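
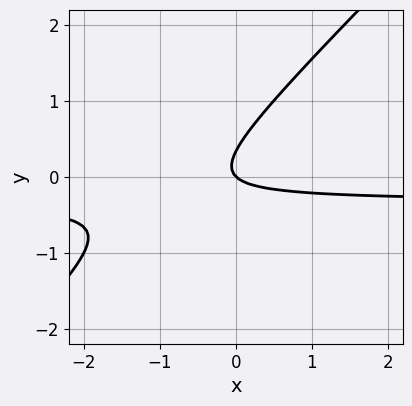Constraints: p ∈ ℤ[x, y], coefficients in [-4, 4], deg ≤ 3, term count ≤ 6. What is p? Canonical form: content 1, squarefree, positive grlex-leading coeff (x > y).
(a) Degree: the shape is more complex than any degree-1 curve, so deg p = 2.
(b) Checking where it meets the axes: it meets the y-axis at y = 0 (among the integer gridlines); it meets the x-axis at x = 0 (among the integer gridlines).
(c) Putting this together gives p.

3*x*y - 3*y^2 + x + y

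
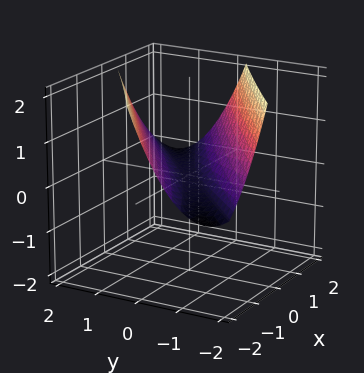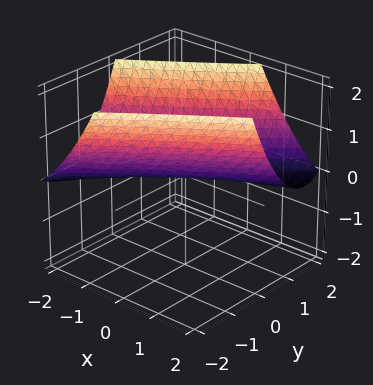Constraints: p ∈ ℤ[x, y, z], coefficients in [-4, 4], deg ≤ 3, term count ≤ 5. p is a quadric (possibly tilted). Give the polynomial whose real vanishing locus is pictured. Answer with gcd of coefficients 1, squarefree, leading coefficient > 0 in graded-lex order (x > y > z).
x^2 - 3*x*y + 2*y^2 - 3*z

deg p = 2.
From the visible intercepts: one z-axis crossing is at z = 0; it crosses the y-axis at the gridline y = 0; one x-axis crossing is at x = 0.
Matching integer coefficients to the picture gives p.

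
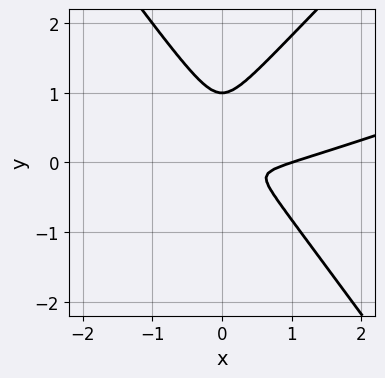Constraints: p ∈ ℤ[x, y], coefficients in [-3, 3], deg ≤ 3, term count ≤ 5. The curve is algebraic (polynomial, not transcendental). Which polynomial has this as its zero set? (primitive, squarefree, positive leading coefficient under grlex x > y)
x^3 - 3*x^2*y + 2*y^3 - x^2 - 2*y^2

1. The degree is 3 — the shape is more complex than any degree-2 curve.
2. Against the integer gridlines: one x-axis crossing is at x = 1; it meets the y-axis at y = 1 (among the integer gridlines).
3. Fitting integer coefficients to these (and the overall shape) gives p.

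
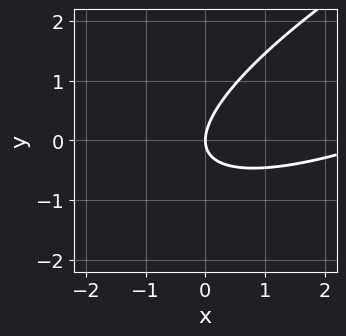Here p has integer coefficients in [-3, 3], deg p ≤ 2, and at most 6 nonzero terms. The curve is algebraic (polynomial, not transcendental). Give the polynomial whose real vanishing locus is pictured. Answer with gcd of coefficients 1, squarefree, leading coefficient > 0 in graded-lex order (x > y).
x^2 - 3*x*y + 3*y^2 - 3*x

1. The degree is 2 — no degree-1 curve has this shape.
2. Reading off the gridlines: it crosses the x-axis at the gridline x = 0; it meets the y-axis at y = 0 (among the integer gridlines).
3. These observations pin down the coefficients.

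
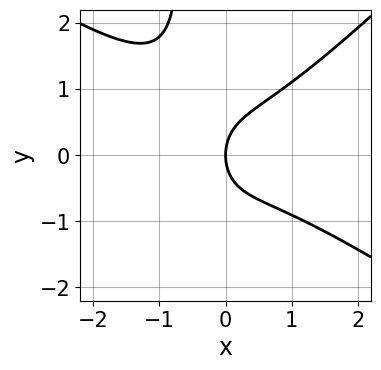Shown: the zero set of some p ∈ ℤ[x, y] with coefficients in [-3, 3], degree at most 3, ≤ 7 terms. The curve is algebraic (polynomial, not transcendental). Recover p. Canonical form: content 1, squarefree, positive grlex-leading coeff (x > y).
Degree: the shape is more complex than any degree-2 curve, so deg p = 3.
Observable constraints: it crosses the y-axis at the gridline y = 0; it crosses the x-axis at the gridline x = 0.
Putting this together gives p.

2*x^3 + x^2*y - 3*x*y^2 - 2*y^2 + 3*x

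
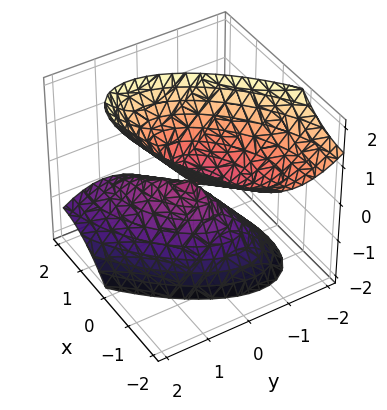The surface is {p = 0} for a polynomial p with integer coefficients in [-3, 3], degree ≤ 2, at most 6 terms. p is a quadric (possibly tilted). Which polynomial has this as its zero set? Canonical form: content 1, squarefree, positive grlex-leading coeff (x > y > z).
The picture has 2 separate pieces.
The degree is 2 — no degree-1 surface has this shape.
From the visible intercepts: it crosses the x-axis at the gridline x = 0; it meets the z-axis at z = 0 (among the integer gridlines); it meets the y-axis at y = 0 (among the integer gridlines).
Fitting integer coefficients to these (and the overall shape) gives p.

2*x^2 - 3*x*y + 2*x*z + 3*y^2 - 2*z^2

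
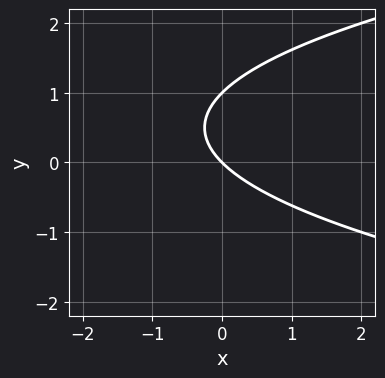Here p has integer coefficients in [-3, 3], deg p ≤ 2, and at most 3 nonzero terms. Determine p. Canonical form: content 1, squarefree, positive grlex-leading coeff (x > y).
(a) The degree is 2 — the shape is more complex than any degree-1 curve.
(b) Reading off the gridlines: one x-axis crossing is at x = 0; the y-axis gridline crossings are at y ∈ {0, 1}.
(c) The integer polynomial consistent with all of this is the stated p.

y^2 - x - y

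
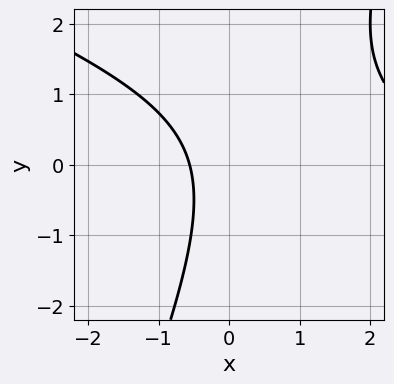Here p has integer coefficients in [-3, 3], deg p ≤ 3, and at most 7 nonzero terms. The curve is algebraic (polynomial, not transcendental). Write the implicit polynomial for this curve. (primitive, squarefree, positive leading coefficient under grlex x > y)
Degree: a generic line meets the curve in up to 2 points, so deg p = 2.
Against the integer gridlines: no y-intercept at any integer in the box.
The integer polynomial consistent with all of this is the stated p.

x^2 + 2*x*y - y^2 - 3*x - 2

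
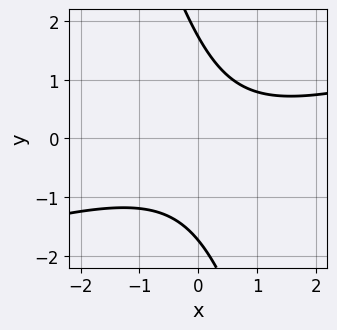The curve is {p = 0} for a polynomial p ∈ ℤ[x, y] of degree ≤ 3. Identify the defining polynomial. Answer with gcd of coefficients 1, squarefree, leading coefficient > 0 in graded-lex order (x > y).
First, deg p = 2.
Then, observable constraints: it misses every integer gridline on the x-axis.
Finally, assembling these constraints gives the stated polynomial.

x^2 - 3*x*y - y^2 - x + 3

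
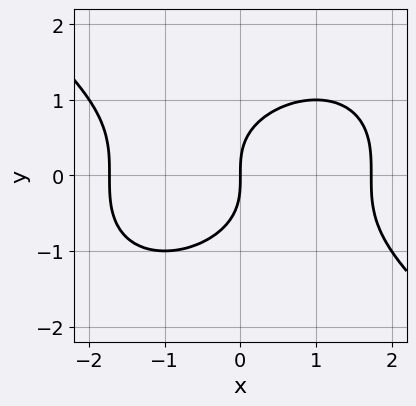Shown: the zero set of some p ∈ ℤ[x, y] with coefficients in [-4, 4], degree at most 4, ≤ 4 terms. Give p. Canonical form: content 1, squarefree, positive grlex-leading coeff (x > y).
x^3 + 2*y^3 - 3*x

(a) Degree: the shape is more complex than any degree-2 curve, so deg p = 3.
(b) Reading off the gridlines: it crosses the x-axis at the gridline x = 0; it meets the y-axis at y = 0 (among the integer gridlines).
(c) Fitting integer coefficients to these (and the overall shape) gives p.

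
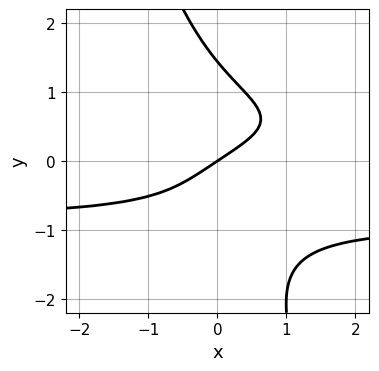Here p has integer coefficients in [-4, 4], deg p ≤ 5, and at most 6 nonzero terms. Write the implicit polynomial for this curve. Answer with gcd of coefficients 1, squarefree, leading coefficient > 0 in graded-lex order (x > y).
(a) deg p = 4.
(b) Against the integer gridlines: it crosses the x-axis at the gridline x = 0; one y-axis crossing is at y = 0.
(c) The integer polynomial consistent with all of this is the stated p.

3*x*y^3 + y^4 + 2*x - 3*y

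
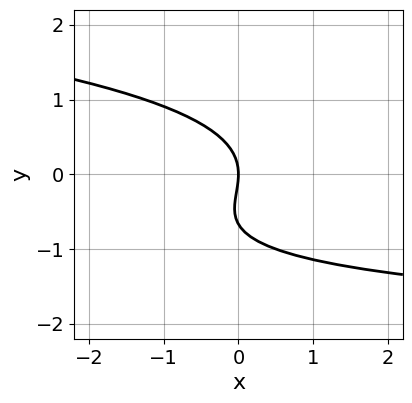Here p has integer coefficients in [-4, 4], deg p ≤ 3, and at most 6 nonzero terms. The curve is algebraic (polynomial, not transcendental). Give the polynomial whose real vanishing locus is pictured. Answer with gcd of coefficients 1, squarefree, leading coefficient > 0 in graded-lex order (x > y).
3*y^3 + x*y + 2*y^2 + 3*x

First, the degree is 3 — the shape is more complex than any degree-2 curve.
Then, from the axis intercepts and sections: it meets the x-axis at x = 0 (among the integer gridlines); it meets the y-axis at y = 0 (among the integer gridlines).
Finally, solving for integer coefficients yields p as stated.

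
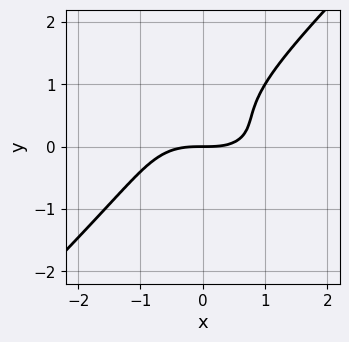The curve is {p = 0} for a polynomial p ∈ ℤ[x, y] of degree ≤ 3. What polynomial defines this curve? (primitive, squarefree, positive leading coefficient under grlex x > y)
x^3 + 2*x*y^2 - 3*y^3 + 2*y^2 - 2*y

The degree is 3 — no degree-2 curve has this shape.
From the axis intercepts and sections: it crosses the x-axis at the gridline x = 0; it crosses the y-axis at the gridline y = 0.
Matching integer coefficients to the picture gives p.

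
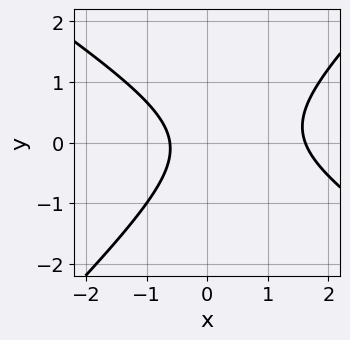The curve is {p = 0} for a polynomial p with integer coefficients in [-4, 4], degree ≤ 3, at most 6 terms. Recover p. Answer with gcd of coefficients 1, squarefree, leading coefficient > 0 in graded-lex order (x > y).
2*x^2 + x*y - 3*y^2 - 2*x - 2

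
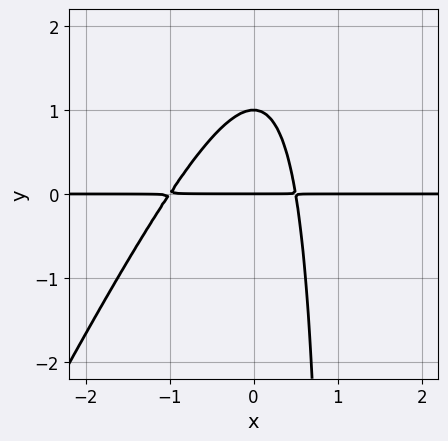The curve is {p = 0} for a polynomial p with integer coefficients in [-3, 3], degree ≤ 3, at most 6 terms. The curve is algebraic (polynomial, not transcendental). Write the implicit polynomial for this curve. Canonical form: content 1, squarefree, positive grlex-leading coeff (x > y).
1. The degree is 3 — a generic line meets the curve in up to 3 points.
2. Observable constraints: the y-axis gridline crossings are at y ∈ {0, 1}; the visible x-axis segment lies entirely on the curve.
3. Together with the visible shape, these determine p as stated.

2*x^2*y - x*y^2 + x*y + y^2 - y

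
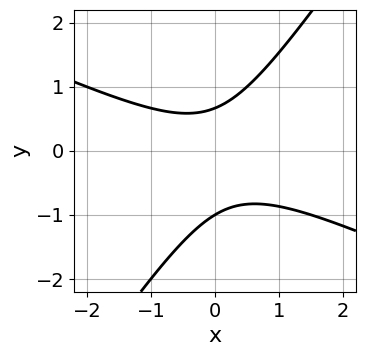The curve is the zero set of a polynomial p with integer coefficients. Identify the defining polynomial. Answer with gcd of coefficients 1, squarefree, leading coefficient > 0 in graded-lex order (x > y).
First, the degree is 2 — a generic line meets the curve in up to 2 points.
Then, against the integer gridlines: no x-intercept at any integer in the box; it meets the y-axis at y = -1 (among the integer gridlines).
Finally, matching integer coefficients to the picture gives p.

2*x^2 + 3*x*y - 3*y^2 - y + 2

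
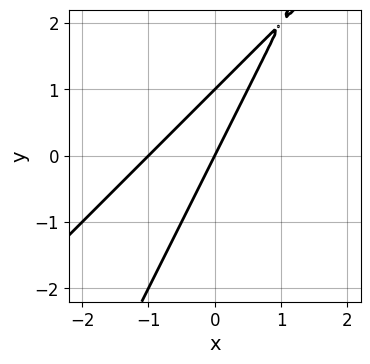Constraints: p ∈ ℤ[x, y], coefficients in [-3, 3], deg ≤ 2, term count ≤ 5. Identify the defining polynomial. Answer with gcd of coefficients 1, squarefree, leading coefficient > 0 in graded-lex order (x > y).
1. Degree: no degree-1 curve has this shape, so deg p = 2.
2. From the axis intercepts and sections: among the integer gridlines, it crosses the x-axis at x ∈ {-1, 0}; among the integer gridlines, it crosses the y-axis at y ∈ {0, 1}.
3. Together with the visible shape, these determine p as stated.

2*x^2 - 3*x*y + y^2 + 2*x - y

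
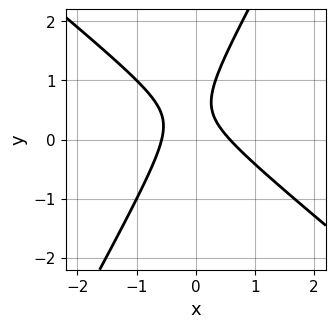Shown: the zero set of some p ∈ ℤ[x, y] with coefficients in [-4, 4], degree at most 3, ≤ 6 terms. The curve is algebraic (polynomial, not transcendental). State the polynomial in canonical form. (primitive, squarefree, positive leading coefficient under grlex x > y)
Degree: no degree-1 curve has this shape, so deg p = 2.
Checking where it meets the axes: the curve avoids every integer y-axis point in the box.
Assembling these constraints gives the stated polynomial.

3*x^2 + 2*x*y - 2*y^2 + 2*y - 1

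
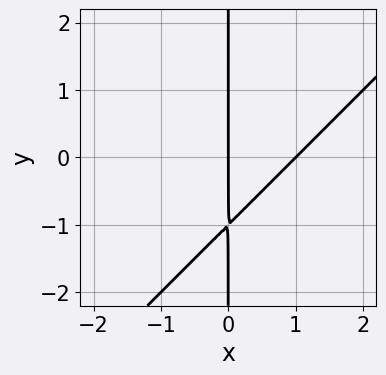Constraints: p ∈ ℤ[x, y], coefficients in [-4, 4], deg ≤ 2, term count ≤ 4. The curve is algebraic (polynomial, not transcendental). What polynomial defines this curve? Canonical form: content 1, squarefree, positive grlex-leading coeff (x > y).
(a) The degree is 2 — the shape is more complex than any degree-1 curve.
(b) Against the integer gridlines: among the integer gridlines, it crosses the x-axis at x ∈ {0, 1}; every point of the y-axis in the box is on the curve.
(c) Putting this together gives p.

x^2 - x*y - x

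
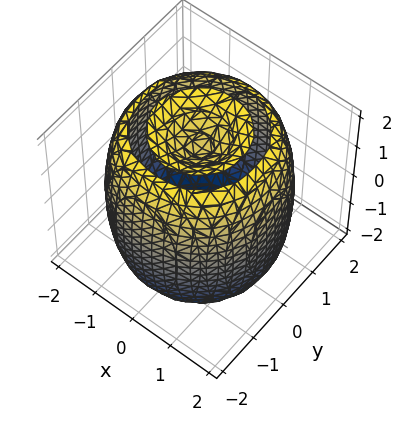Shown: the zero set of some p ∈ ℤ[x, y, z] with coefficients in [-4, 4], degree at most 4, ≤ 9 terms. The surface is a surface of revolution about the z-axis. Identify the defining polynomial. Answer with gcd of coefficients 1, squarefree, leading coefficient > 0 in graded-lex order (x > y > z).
x^4 + 2*x^2*y^2 + y^4 - 3*x^2 - 3*y^2 + z^2 - 2

First, the picture has 2 separate pieces.
Then, the degree is 4 — a generic line meets the surface in up to 4 points.
Then, by symmetry, the z-axis is an axis of rotation, so x and y enter only as x² + y².
Then, observable constraints: a circular section at z = 1 has radius between 1 and 2.
Finally, assembling these constraints gives the stated polynomial.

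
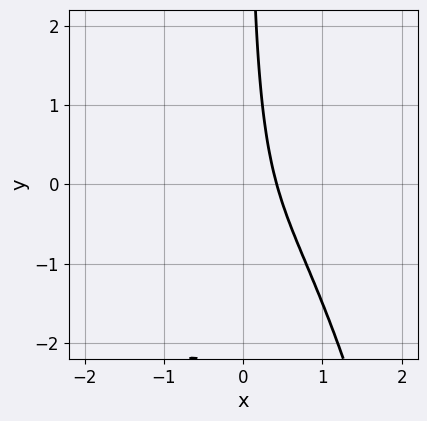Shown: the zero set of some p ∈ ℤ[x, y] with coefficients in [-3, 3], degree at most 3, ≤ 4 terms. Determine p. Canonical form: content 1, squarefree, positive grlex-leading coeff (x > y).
2*x^3 + 2*x*y + 2*x - 1

First, deg p = 3. The shape is more complex than any degree-2 curve.
Next, checking where it meets the axes: no y-intercept at any integer in the box.
Finally, together with the visible shape, these determine p as stated.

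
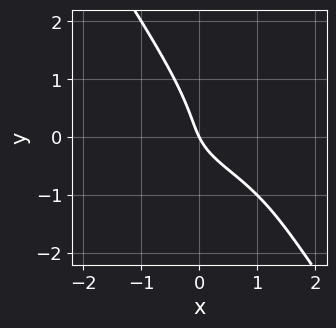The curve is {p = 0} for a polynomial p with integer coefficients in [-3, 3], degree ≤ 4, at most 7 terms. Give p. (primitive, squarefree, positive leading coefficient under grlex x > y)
(a) The degree is 3 — the shape is more complex than any degree-2 curve.
(b) Observable constraints: it crosses the x-axis at the gridline x = 0; one y-axis crossing is at y = 0.
(c) The integer polynomial consistent with all of this is the stated p.

3*x*y^2 + 2*y^3 + 2*x*y + 2*x + y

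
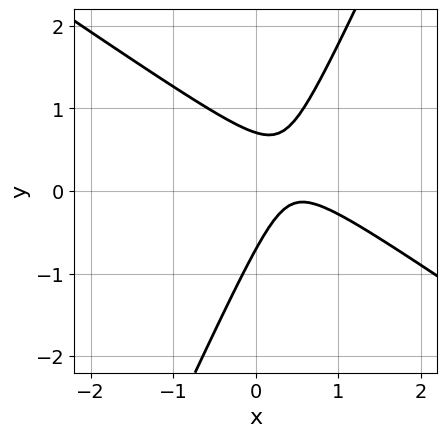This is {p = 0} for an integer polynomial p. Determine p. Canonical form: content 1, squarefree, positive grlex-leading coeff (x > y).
3*x^2 + 3*x*y - 2*y^2 - 3*x + 1

(a) deg p = 2. No degree-1 curve has this shape.
(b) Observable constraints: no x-intercept at any integer in the box.
(c) Putting this together gives p.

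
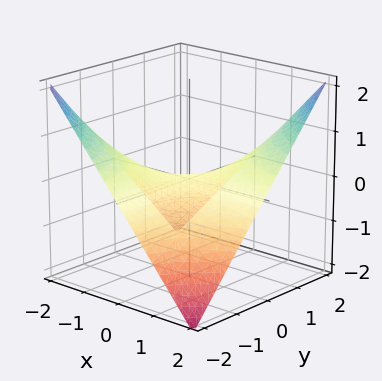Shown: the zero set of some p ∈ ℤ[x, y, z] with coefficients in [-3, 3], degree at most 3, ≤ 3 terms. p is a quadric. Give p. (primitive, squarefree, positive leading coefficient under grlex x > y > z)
x*y - 2*z

(a) deg p = 2.
(b) Against the integer gridlines: every point of the x-axis in the box is on the surface; it meets the z-axis at z = 0 (among the integer gridlines); every point of the y-axis in the box is on the surface.
(c) Putting this together gives p.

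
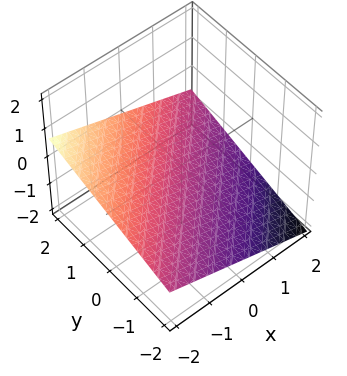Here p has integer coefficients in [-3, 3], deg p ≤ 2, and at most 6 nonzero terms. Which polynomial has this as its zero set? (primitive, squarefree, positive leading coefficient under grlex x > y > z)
First, the degree is 1 — every cross-section is a straight line — this is a plane.
Then, from the visible intercepts: it meets the y-axis at y = 2 (among the integer gridlines); one x-axis crossing is at x = -2.
Finally, putting this together gives p.

x - y + 3*z + 2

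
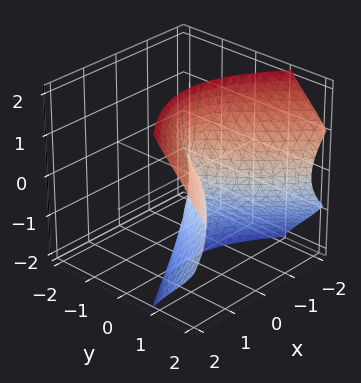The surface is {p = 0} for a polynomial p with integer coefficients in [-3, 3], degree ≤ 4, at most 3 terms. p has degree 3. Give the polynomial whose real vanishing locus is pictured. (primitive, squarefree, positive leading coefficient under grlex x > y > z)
y^3 + 3*y*z^2 - 3*x^2

(a) Degree: the shape is more complex than any degree-2 surface, so deg p = 3.
(b) Checking where it meets the axes: one x-axis crossing is at x = 0; every point of the z-axis in the box is on the surface; it crosses the y-axis at the gridline y = 0.
(c) Assembling these constraints gives the stated polynomial.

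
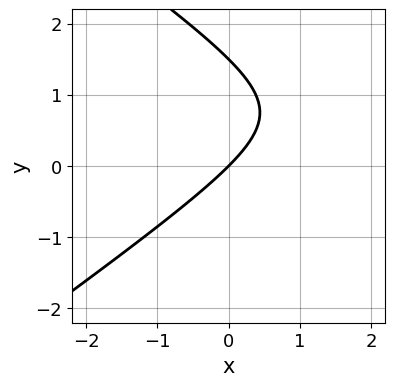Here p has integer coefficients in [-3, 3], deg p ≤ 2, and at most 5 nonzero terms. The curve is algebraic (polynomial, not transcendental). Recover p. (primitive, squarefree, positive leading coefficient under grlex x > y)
x^2 - 2*y^2 - 3*x + 3*y

(a) Degree: the shape is more complex than any degree-1 curve, so deg p = 2.
(b) Observable constraints: it crosses the x-axis at the gridline x = 0; one y-axis crossing is at y = 0.
(c) Fitting integer coefficients to these (and the overall shape) gives p.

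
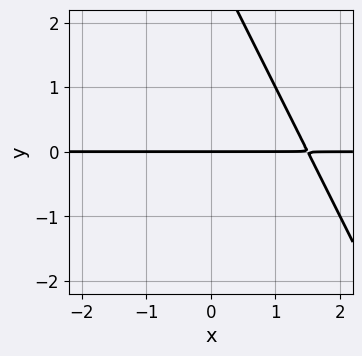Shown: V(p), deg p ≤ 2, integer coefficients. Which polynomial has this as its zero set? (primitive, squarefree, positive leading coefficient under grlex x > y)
Degree: the shape is more complex than any degree-1 curve, so deg p = 2.
Observable constraints: the visible x-axis segment lies entirely on the curve; it meets the y-axis at y = 0 (among the integer gridlines).
These observations pin down the coefficients.

2*x*y + y^2 - 3*y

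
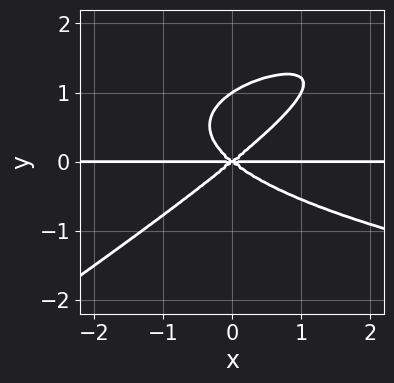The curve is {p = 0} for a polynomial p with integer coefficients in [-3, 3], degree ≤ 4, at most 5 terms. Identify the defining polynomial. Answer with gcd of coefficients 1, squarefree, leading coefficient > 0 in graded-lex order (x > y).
2*x*y^3 - 3*y^4 - 2*x^2*y + 3*y^3

1. Degree: the shape is more complex than any degree-3 curve, so deg p = 4.
2. Checking where it meets the axes: among the integer gridlines, it crosses the y-axis at y ∈ {0, 1}; every point of the x-axis in the box is on the curve.
3. Putting this together gives p.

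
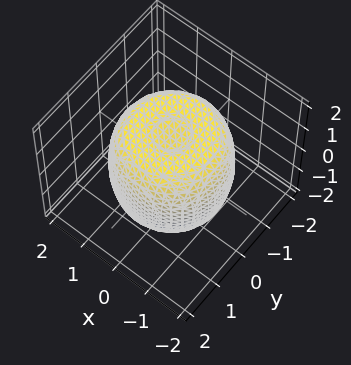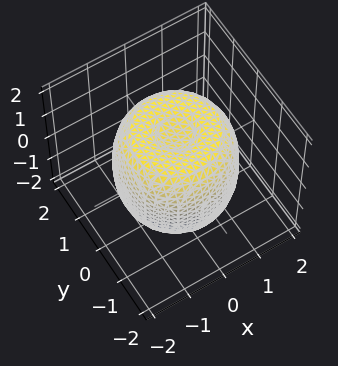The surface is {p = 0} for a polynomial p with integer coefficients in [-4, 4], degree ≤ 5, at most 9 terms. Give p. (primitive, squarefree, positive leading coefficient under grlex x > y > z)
2*x^4 + 4*x^2*y^2 + 2*y^4 - 3*x^2 - 3*y^2 + 2*z^2 - 3

1. deg p = 4.
2. By symmetry, the surface is invariant under rotation about z: p = q(x² + y², z).
3. Checking where it meets the axes: a circular section at z = -1 has radius between 1 and 2.
4. Assembling these constraints gives the stated polynomial.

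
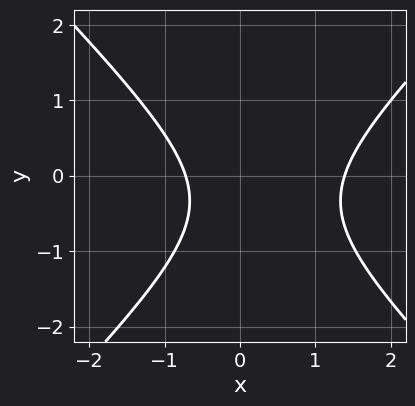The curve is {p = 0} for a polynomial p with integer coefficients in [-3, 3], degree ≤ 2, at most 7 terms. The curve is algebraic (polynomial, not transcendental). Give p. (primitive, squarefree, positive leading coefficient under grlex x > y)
(a) Degree: the shape is more complex than any degree-1 curve, so deg p = 2.
(b) Checking where it meets the axes: no y-intercept at any integer in the box.
(c) Putting this together gives p.

3*x^2 - 3*y^2 - 2*x - 2*y - 3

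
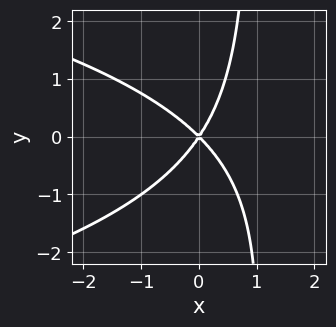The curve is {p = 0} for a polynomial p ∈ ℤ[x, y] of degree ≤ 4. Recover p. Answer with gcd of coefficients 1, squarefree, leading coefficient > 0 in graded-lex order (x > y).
2*x*y^2 + 3*x^2 + x*y - 2*y^2

(a) Degree: no degree-2 curve has this shape, so deg p = 3.
(b) Reading off the gridlines: one y-axis crossing is at y = 0; one x-axis crossing is at x = 0.
(c) The integer polynomial consistent with all of this is the stated p.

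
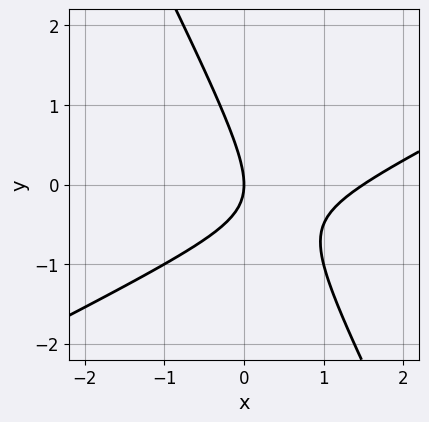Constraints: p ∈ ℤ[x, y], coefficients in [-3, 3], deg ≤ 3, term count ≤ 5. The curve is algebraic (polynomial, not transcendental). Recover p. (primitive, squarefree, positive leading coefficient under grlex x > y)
2*x^2 - 3*x*y - 2*y^2 - 3*x

1. Degree: a generic line meets the curve in up to 2 points, so deg p = 2.
2. Checking where it meets the axes: it crosses the x-axis at the gridline x = 0; it crosses the y-axis at the gridline y = 0.
3. Matching integer coefficients to the picture gives p.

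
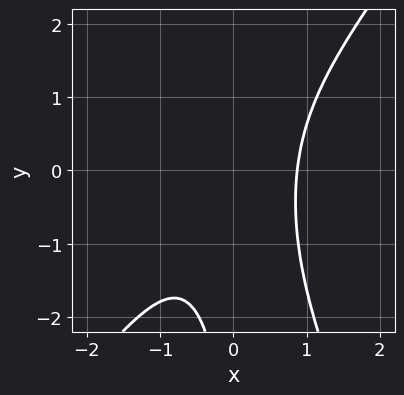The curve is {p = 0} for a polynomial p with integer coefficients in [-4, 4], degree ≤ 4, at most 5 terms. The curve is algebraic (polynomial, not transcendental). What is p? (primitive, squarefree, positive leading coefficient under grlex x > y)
3*x^3 - x^2*y - x*y^2 - 2

(a) deg p = 3.
(b) Against the integer gridlines: the curve avoids every integer y-axis point in the box.
(c) Fitting integer coefficients to these (and the overall shape) gives p.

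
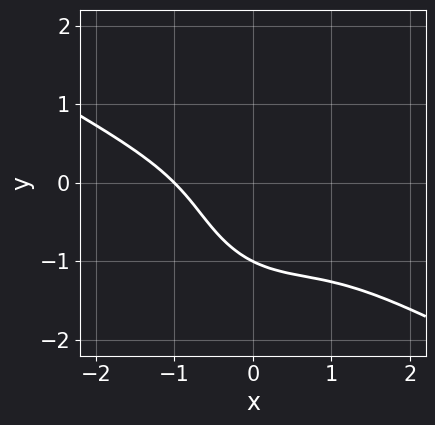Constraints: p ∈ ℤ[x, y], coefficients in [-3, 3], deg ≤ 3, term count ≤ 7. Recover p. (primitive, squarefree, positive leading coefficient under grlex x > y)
2*x^3 + 3*x^2*y + 2*y^3 - 3*x*y + 2

deg p = 3. The shape is more complex than any degree-2 curve.
Against the integer gridlines: it meets the y-axis at y = -1 (among the integer gridlines); it crosses the x-axis at the gridline x = -1.
Solving for integer coefficients yields p as stated.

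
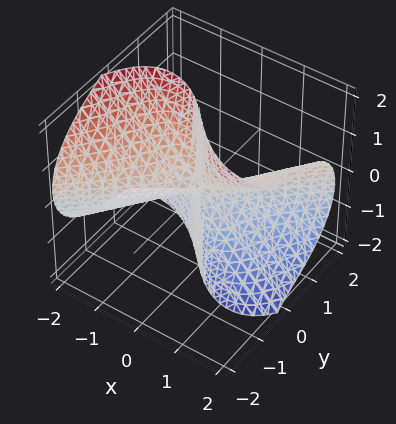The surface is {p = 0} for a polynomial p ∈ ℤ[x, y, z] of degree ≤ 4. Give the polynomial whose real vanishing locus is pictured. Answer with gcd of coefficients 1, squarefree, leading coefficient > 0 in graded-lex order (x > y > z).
(a) Degree: the shape is more complex than any degree-2 surface, so deg p = 3.
(b) From the visible intercepts: every point of the z-axis in the box is on the surface; it crosses the x-axis at the gridline x = 0; one y-axis crossing is at y = 0.
(c) These observations pin down the coefficients.

2*x^3 - x^2*z - 3*x*z^2 - 3*y^3 - 3*y*z^2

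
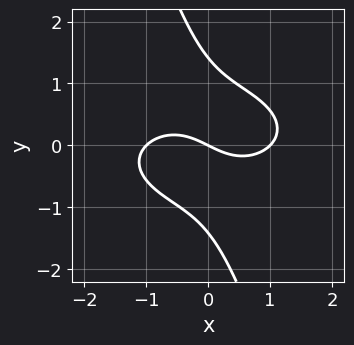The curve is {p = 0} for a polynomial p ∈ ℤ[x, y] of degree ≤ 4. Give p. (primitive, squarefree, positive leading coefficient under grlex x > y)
x^3 + 3*x*y^2 + y^3 - x - 2*y

First, degree: the shape is more complex than any degree-2 curve, so deg p = 3.
Then, from the axis intercepts and sections: it meets the y-axis at y = 0 (among the integer gridlines); among the integer gridlines, it crosses the x-axis at x ∈ {-1, 0, 1}.
Finally, the integer polynomial consistent with all of this is the stated p.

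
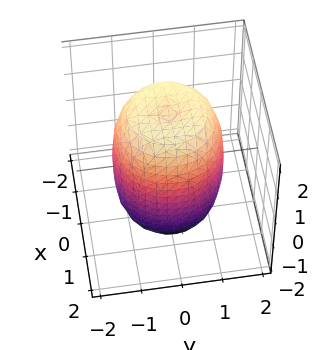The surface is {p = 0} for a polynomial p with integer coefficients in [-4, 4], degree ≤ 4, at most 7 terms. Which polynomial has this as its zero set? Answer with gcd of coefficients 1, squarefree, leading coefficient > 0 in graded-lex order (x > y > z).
2*x^4 + 4*x^2*y^2 + 2*y^4 - 2*x^2 - 2*y^2 + z^2 - 3

(a) Degree: a generic line meets the surface in up to 4 points, so deg p = 4.
(b) Symmetry: the z-axis is an axis of rotation, so x and y enter only as x² + y².
(c) Reading off the gridlines: a circular section at z = 1 has radius between 1 and 2.
(d) Fitting integer coefficients to these (and the overall shape) gives p.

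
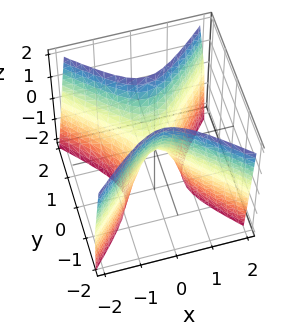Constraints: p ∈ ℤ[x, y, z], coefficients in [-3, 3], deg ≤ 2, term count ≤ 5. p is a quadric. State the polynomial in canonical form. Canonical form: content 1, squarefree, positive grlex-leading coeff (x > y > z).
1. Degree: a saddle surface; a quadric, so deg p = 2.
2. Symmetries: the x ↦ −x reflection is a symmetry, so x appears only in even powers; mirror symmetry y ↦ −y ⇒ only even powers of y.
3. Checking where it meets the axes: one y-axis crossing is at y = 0; it meets the x-axis at x = 0 (among the integer gridlines); it crosses the z-axis at the gridline z = 0.
4. These observations pin down the coefficients.

3*x^2 - 3*y^2 + z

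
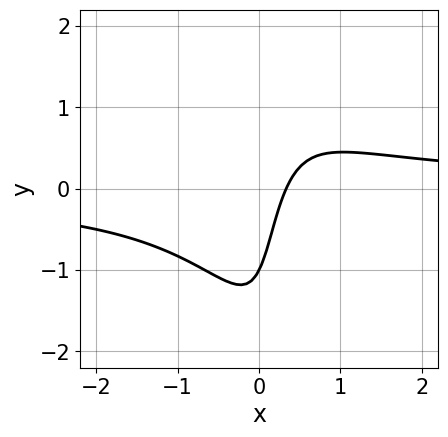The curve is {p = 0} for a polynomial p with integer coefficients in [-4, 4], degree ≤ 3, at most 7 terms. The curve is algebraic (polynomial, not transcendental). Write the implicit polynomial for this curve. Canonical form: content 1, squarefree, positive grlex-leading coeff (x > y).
Degree: a generic line meets the curve in up to 3 points, so deg p = 3.
From the axis intercepts and sections: it meets the y-axis at y = -1 (among the integer gridlines).
Assembling these constraints gives the stated polynomial.

3*x^2*y + x*y^2 - 3*x + y + 1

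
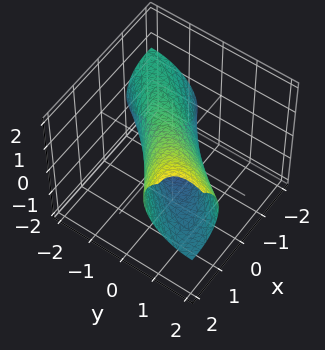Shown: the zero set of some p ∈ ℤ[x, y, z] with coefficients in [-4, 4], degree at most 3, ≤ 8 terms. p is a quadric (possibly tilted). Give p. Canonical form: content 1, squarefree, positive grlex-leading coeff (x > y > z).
1. The degree is 2 — no degree-1 surface has this shape.
2. Against the integer gridlines: the y-axis gridline crossings are at y ∈ {-1, 1}; the z-axis gridline crossings are at z ∈ {-1, 1}.
3. Matching integer coefficients to the picture gives p. Check: (1, 0, 0) on the x-axis lies on the surface, and p(1, 0, 0) = 0. ✓

x^2 - 2*x*y - x*z + y^2 + z^2 - 1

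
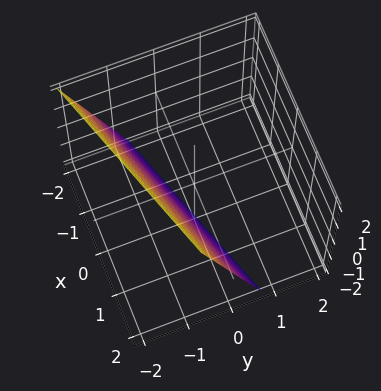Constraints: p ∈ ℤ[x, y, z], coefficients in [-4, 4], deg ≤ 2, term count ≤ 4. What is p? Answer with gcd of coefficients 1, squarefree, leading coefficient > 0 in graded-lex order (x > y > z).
x - 3*y - z - 2

(a) The degree is 1 — the surface is flat (a plane).
(b) Checking where it meets the axes: it meets the x-axis at x = 2 (among the integer gridlines); one z-axis crossing is at z = -2.
(c) Putting this together gives p.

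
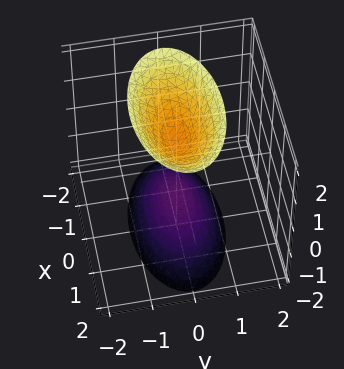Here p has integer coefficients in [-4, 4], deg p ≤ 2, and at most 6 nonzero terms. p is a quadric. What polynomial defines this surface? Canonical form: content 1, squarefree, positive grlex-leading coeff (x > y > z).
1. I count 2 distinct pieces.
2. Degree: two sheets facing apart; a quadric, so deg p = 2.
3. Symmetries: mirror symmetry x ↦ −x ⇒ only even powers of x; mirror symmetry y ↦ −y ⇒ only even powers of y; it's symmetric under z → −z, forcing even powers of z.
4. Against the integer gridlines: no x-intercept at any integer in the box; among the integer gridlines, it crosses the z-axis at z ∈ {-1, 1}.
5. These observations pin down the coefficients.

x^2 + 3*y^2 - z^2 + 1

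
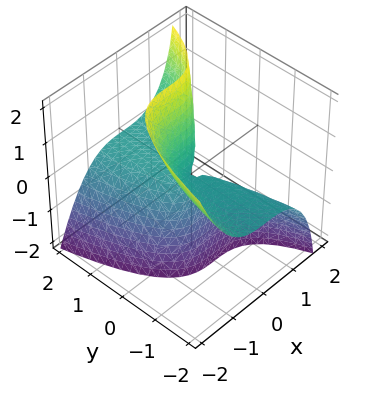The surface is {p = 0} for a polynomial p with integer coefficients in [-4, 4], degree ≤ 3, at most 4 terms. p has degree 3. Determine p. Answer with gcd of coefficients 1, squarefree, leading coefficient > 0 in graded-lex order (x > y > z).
(a) deg p = 3. A generic line meets the surface in up to 3 points.
(b) Observable constraints: it meets the x-axis at x = 0 (among the integer gridlines); the visible y-axis segment lies entirely on the surface.
(c) Assembling these constraints gives the stated polynomial.

2*x^3 - 3*y*z + z^2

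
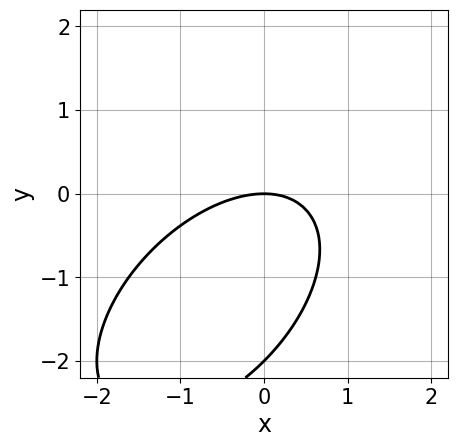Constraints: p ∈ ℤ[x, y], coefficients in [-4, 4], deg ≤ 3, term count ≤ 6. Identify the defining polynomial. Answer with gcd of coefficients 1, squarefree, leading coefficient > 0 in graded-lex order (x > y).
x^2 - x*y + y^2 + 2*y

1. Degree: no degree-1 curve has this shape, so deg p = 2.
2. From the axis intercepts and sections: the y-axis gridline crossings are at y ∈ {-2, 0}; it meets the x-axis at x = 0 (among the integer gridlines).
3. Assembling these constraints gives the stated polynomial.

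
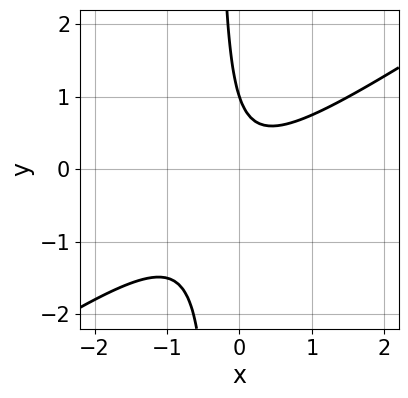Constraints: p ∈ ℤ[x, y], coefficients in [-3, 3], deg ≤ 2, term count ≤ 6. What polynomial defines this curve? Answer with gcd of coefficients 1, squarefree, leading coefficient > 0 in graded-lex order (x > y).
(a) deg p = 2.
(b) Checking where it meets the axes: one y-axis crossing is at y = 1; the curve avoids every integer x-axis point in the box.
(c) Assembling these constraints gives the stated polynomial.

2*x^2 - 3*x*y - y + 1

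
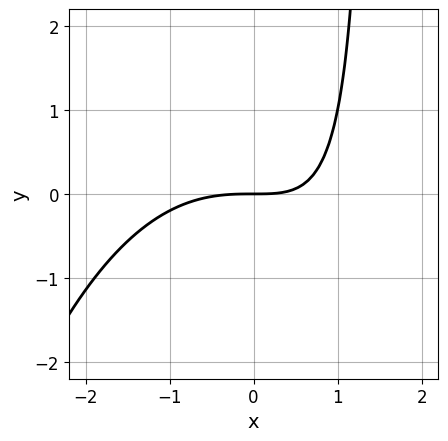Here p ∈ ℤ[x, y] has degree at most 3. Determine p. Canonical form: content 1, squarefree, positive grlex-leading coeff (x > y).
x^3 + 2*x*y - 3*y

First, the degree is 3 — no degree-2 curve has this shape.
Next, observable constraints: one y-axis crossing is at y = 0; it meets the x-axis at x = 0 (among the integer gridlines).
Finally, these observations pin down the coefficients.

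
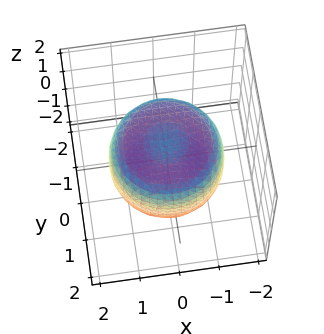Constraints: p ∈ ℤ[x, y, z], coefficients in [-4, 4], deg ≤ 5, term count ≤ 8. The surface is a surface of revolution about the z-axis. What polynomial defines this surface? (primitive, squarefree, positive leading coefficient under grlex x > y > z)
2*x^4 + 4*x^2*y^2 + 2*y^4 - 3*x^2 - 3*y^2 + 3*z^2 - 2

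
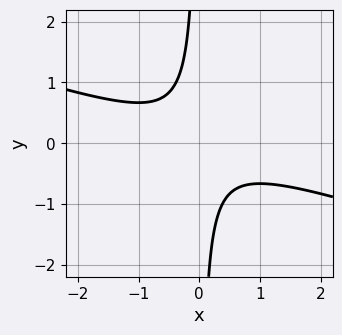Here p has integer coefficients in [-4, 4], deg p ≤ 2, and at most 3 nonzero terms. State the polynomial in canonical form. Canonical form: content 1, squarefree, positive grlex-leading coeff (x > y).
x^2 + 3*x*y + 1

First, the degree is 2 — the shape is more complex than any degree-1 curve.
Next, checking where it meets the axes: the curve avoids every integer x-axis point in the box; the curve avoids every integer y-axis point in the box.
Finally, fitting integer coefficients to these (and the overall shape) gives p.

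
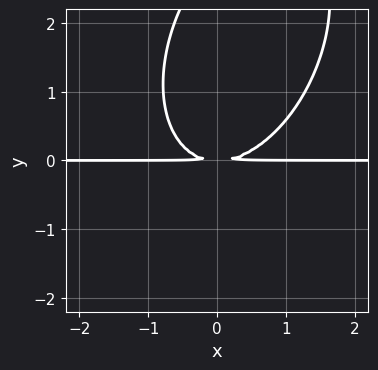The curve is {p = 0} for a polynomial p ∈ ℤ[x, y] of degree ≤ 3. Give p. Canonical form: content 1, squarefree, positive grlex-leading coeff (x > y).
2*x^2*y - x*y^2 + y^3 - 3*y^2

First, degree: the shape is more complex than any degree-2 curve, so deg p = 3.
Next, checking where it meets the axes: every point of the x-axis in the box is on the curve.
Finally, fitting integer coefficients to these (and the overall shape) gives p.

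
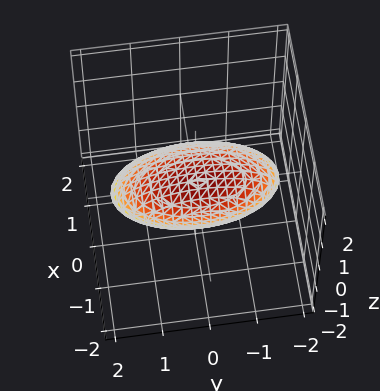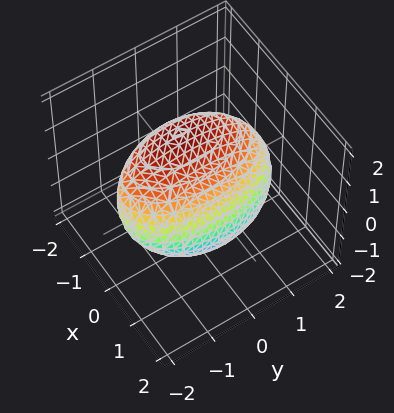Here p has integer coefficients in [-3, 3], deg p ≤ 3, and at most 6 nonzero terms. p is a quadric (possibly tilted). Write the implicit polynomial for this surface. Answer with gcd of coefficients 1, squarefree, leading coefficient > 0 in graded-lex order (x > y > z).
3*x^2 + 3*x*z + y^2 + 3*z^2 - 3

Degree: a generic line meets the surface in up to 2 points, so deg p = 2.
Reading off the gridlines: among the integer gridlines, it crosses the x-axis at x ∈ {-1, 1}; among the integer gridlines, it crosses the z-axis at z ∈ {-1, 1}.
Fitting integer coefficients to these (and the overall shape) gives p.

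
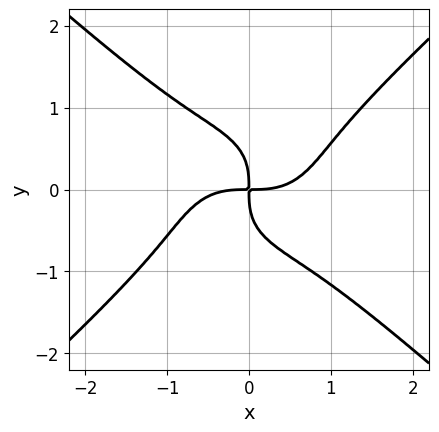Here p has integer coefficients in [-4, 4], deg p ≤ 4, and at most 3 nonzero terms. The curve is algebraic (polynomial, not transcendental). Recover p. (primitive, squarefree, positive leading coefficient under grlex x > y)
2*x^4 - 3*y^4 - 3*x*y

Degree: a generic line meets the curve in up to 4 points, so deg p = 4.
Observable constraints: it meets the x-axis at x = 0 (among the integer gridlines); it meets the y-axis at y = 0 (among the integer gridlines).
Matching integer coefficients to the picture gives p.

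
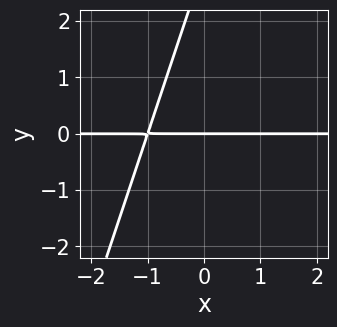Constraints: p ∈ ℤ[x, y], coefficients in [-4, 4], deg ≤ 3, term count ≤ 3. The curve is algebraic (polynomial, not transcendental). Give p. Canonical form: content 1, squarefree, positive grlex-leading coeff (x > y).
(a) deg p = 2. The shape is more complex than any degree-1 curve.
(b) Checking where it meets the axes: one y-axis crossing is at y = 0; every point of the x-axis in the box is on the curve.
(c) Matching integer coefficients to the picture gives p.

3*x*y - y^2 + 3*y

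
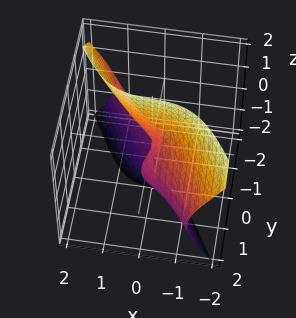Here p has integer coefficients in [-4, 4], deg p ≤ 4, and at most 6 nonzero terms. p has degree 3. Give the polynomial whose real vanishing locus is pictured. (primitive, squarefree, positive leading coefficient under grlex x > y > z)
3*x^3 + y^3 + 3*y*z^2 + 3*y*z + x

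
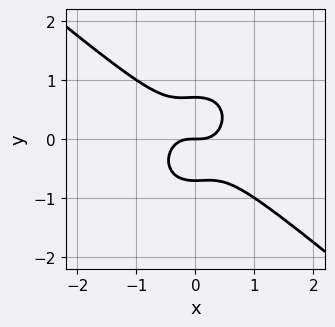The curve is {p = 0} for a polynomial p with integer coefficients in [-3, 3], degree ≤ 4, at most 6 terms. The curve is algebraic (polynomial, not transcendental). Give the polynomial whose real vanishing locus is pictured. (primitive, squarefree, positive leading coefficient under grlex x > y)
2*x^3 + x^2*y + 2*y^3 - y

The degree is 3 — the shape is more complex than any degree-2 curve.
From the visible intercepts: it meets the x-axis at x = 0 (among the integer gridlines); it crosses the y-axis at the gridline y = 0.
Fitting integer coefficients to these (and the overall shape) gives p.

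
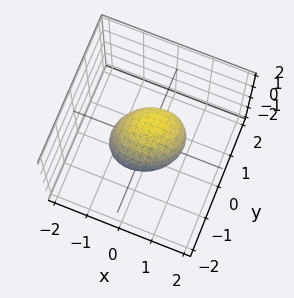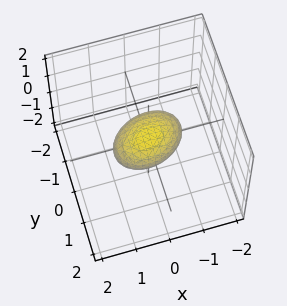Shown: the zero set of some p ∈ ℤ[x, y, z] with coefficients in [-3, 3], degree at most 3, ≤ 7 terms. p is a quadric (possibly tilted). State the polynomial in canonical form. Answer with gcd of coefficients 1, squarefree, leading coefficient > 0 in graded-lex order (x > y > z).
deg p = 2. A generic line meets the surface in up to 2 points.
Checking where it meets the axes: among the integer gridlines, it crosses the x-axis at x ∈ {-1, 1}.
Assembling these constraints gives the stated polynomial.

2*x^2 - x*y + 3*y^2 - 2*y*z + 3*z^2 - 2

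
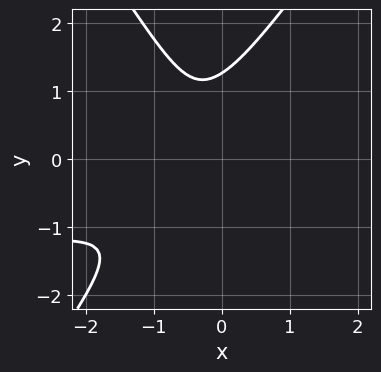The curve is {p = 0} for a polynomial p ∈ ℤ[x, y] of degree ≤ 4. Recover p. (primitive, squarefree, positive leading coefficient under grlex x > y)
Degree: the shape is more complex than any degree-2 curve, so deg p = 3.
Checking where it meets the axes: the curve avoids every integer x-axis point in the box.
The integer polynomial consistent with all of this is the stated p.

2*x^2*y - y^3 + 3*x^2 + 3*x + 2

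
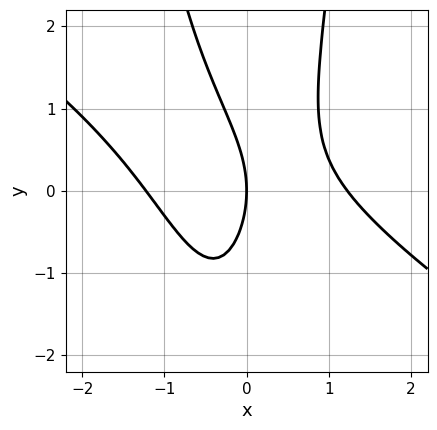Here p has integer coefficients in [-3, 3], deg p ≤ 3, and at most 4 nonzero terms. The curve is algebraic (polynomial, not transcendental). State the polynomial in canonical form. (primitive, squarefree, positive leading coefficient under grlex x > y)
1. deg p = 3.
2. From the visible intercepts: it meets the x-axis at x = 0 (among the integer gridlines); it meets the y-axis at y = 0 (among the integer gridlines).
3. Assembling these constraints gives the stated polynomial.

2*x^3 + 3*x^2*y - y^2 - 3*x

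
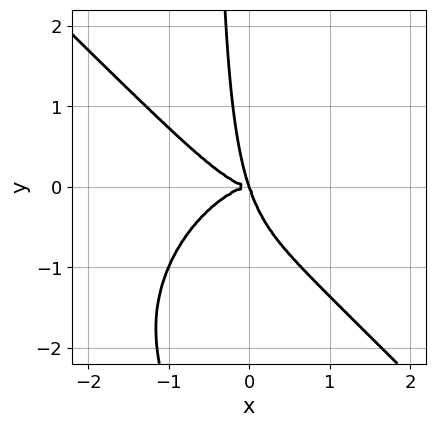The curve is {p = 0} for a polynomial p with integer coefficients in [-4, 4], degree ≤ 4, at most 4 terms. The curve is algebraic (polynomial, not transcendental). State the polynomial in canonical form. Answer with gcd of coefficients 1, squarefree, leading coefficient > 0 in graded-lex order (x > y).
(a) deg p = 4. A generic line meets the curve in up to 4 points.
(b) Observable constraints: it meets the y-axis at y = 0 (among the integer gridlines); it meets the x-axis at x = 0 (among the integer gridlines).
(c) The integer polynomial consistent with all of this is the stated p.

2*x^4 + 2*x*y^3 + 3*x*y^2 + y^3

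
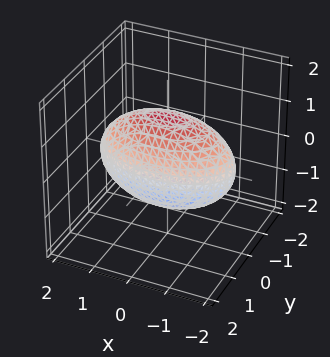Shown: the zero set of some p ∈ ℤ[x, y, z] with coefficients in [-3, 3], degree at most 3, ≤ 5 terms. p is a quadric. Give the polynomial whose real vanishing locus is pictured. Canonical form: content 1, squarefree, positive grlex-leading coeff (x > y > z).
(a) The degree is 2 — bounded and convex; a quadric.
(b) Symmetries: mirror symmetry y ↦ −y ⇒ only even powers of y; the x ↦ −x reflection is a symmetry, so x appears only in even powers; it's symmetric under z → −z, forcing even powers of z.
(c) From the visible intercepts: among the integer gridlines, it crosses the y-axis at y ∈ {-1, 1}.
(d) These observations pin down the coefficients.

x^2 + 3*y^2 + 2*z^2 - 3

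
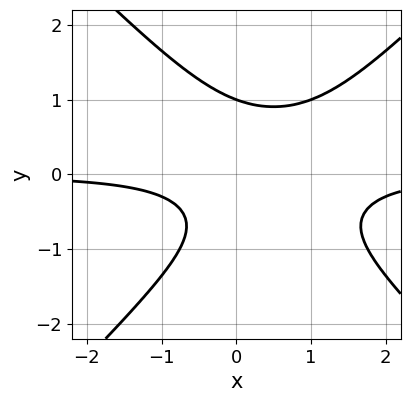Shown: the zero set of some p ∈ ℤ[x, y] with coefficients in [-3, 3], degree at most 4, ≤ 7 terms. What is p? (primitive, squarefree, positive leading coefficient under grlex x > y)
1. Degree: no degree-2 curve has this shape, so deg p = 3.
2. From the visible intercepts: it crosses the y-axis at the gridline y = 1; it misses every integer gridline on the x-axis.
3. Assembling these constraints gives the stated polynomial.

3*x^2*y - 3*y^3 - 3*x*y + y + 2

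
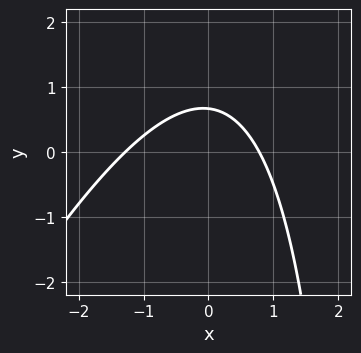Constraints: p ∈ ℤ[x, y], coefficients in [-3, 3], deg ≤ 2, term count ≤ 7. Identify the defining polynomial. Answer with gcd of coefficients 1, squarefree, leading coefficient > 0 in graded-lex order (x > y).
2*x^2 - x*y + x + 3*y - 2

(a) Degree: no degree-1 curve has this shape, so deg p = 2.
(b) The integer polynomial consistent with all of this is the stated p.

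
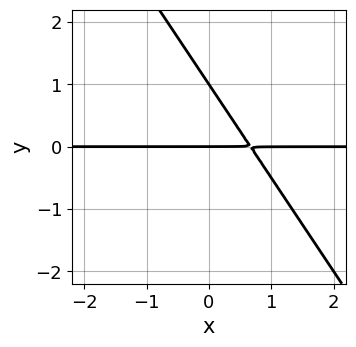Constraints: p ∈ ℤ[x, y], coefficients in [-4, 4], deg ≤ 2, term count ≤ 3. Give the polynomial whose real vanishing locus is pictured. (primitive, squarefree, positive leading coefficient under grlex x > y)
deg p = 2. A generic line meets the curve in up to 2 points.
Against the integer gridlines: every point of the x-axis in the box is on the curve; among the integer gridlines, it crosses the y-axis at y ∈ {0, 1}.
Assembling these constraints gives the stated polynomial.

3*x*y + 2*y^2 - 2*y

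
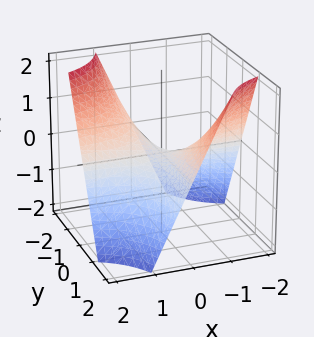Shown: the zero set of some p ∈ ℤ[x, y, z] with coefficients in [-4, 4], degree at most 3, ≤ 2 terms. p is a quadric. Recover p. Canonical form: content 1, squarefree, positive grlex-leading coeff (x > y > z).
x*y + z

The degree is 2 — a hyperbolic paraboloid; a quadric.
Against the integer gridlines: every point of the x-axis in the box is on the surface; it meets the z-axis at z = 0 (among the integer gridlines); the visible y-axis segment lies entirely on the surface.
Putting this together gives p.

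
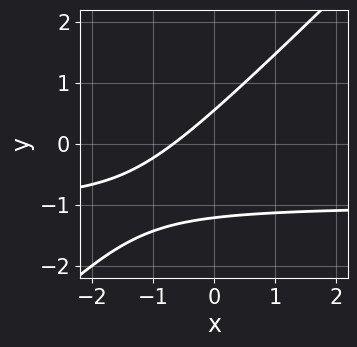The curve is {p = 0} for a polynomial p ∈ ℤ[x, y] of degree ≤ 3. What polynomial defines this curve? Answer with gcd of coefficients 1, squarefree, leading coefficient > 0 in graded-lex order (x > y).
Degree: no degree-1 curve has this shape, so deg p = 2.
The integer polynomial consistent with all of this is the stated p.

3*x*y - 3*y^2 + 3*x - 2*y + 2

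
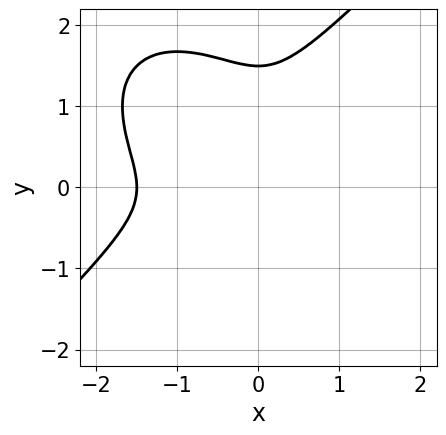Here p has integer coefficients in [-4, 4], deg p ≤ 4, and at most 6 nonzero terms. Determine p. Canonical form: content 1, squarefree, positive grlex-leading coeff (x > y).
First, degree: a generic line meets the curve in up to 3 points, so deg p = 3.
Finally, solving for integer coefficients yields p as stated.

2*x^3 - 2*y^3 + 3*x^2 + 3*y^2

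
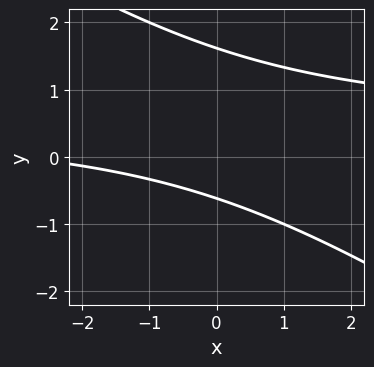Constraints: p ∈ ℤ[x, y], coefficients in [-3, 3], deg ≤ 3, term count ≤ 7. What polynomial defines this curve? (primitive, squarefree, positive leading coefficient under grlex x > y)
First, the degree is 2 — a generic line meets the curve in up to 2 points.
Next, checking where it meets the axes: the curve avoids every integer x-axis point in the box.
Finally, these observations pin down the coefficients.

2*x*y + 3*y^2 - x - 3*y - 3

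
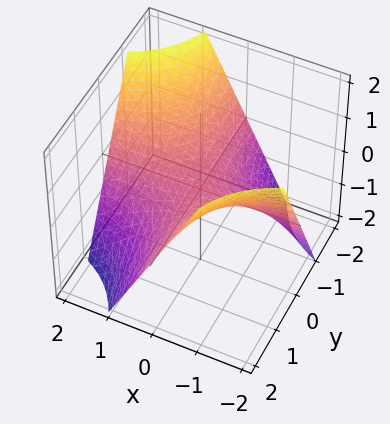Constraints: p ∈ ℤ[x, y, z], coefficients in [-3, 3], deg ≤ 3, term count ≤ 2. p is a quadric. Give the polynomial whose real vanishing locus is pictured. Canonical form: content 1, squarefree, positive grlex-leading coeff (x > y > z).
x*y + z

(a) Degree: a saddle surface; a quadric, so deg p = 2.
(b) From the visible intercepts: the visible x-axis segment lies entirely on the surface; the visible y-axis segment lies entirely on the surface; one z-axis crossing is at z = 0.
(c) These observations pin down the coefficients.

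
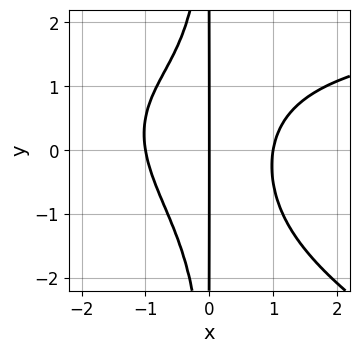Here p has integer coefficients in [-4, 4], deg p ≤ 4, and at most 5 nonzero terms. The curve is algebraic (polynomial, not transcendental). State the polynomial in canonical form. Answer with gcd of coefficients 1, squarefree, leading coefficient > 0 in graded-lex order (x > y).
x^3*y + 2*x^2*y^2 - 3*x^3 + 3*x

(a) The degree is 4 — the shape is more complex than any degree-3 curve.
(b) From the visible intercepts: the x-axis gridline crossings are at x ∈ {-1, 0, 1}; the visible y-axis segment lies entirely on the curve.
(c) Assembling these constraints gives the stated polynomial.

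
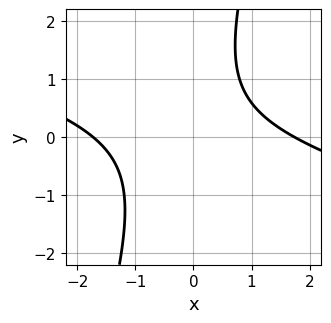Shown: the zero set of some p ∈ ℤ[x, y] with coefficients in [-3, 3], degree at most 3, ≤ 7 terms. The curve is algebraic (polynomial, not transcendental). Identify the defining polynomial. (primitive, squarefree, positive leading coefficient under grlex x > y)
(a) Degree: the shape is more complex than any degree-1 curve, so deg p = 2.
(b) From the visible intercepts: it misses every integer gridline on the y-axis.
(c) Matching integer coefficients to the picture gives p.

x^2 + 3*x*y - y^2 + y - 3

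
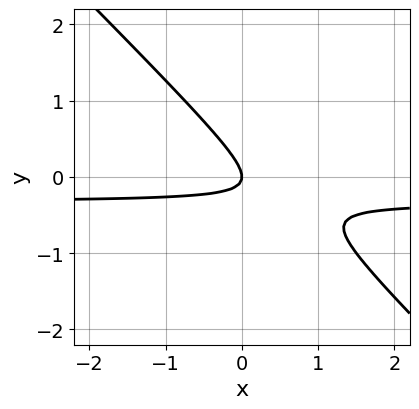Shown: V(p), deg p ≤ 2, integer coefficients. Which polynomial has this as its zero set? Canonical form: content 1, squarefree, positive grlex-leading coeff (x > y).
First, degree: a generic line meets the curve in up to 2 points, so deg p = 2.
Then, checking where it meets the axes: it crosses the y-axis at the gridline y = 0; it crosses the x-axis at the gridline x = 0.
Finally, together with the visible shape, these determine p as stated.

3*x*y + 3*y^2 + x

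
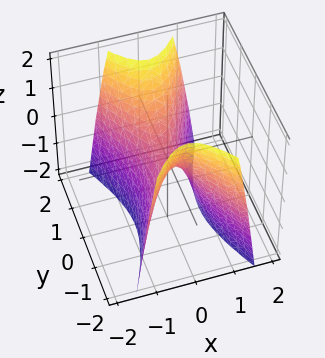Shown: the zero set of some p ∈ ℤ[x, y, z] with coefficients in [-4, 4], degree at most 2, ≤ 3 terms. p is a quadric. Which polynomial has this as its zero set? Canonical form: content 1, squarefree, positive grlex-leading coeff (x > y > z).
3*x^2 - y^2 + z

1. The degree is 2 — a saddle surface; a quadric.
2. Symmetries: the x ↦ −x reflection is a symmetry, so x appears only in even powers; it's symmetric under y → −y, forcing even powers of y.
3. From the visible intercepts: one z-axis crossing is at z = 0; it crosses the x-axis at the gridline x = 0; it meets the y-axis at y = 0 (among the integer gridlines).
4. Matching integer coefficients to the picture gives p.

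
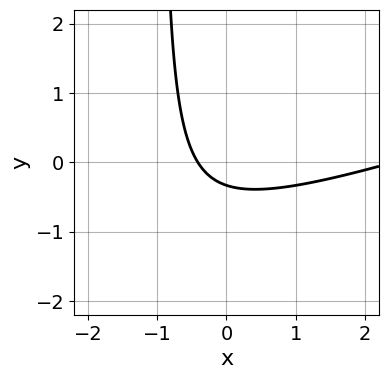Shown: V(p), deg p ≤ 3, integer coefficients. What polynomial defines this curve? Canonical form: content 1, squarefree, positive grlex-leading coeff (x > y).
x^2 - 3*x*y - 2*x - 3*y - 1

(a) The degree is 2 — a generic line meets the curve in up to 2 points.
(b) Matching integer coefficients to the picture gives p.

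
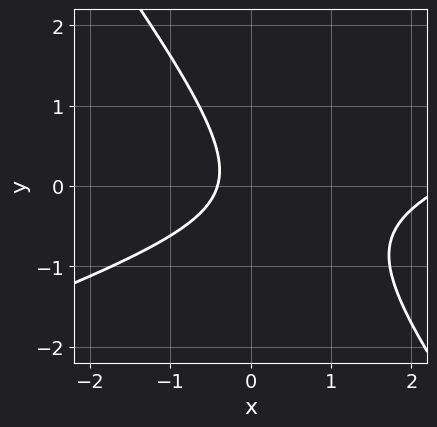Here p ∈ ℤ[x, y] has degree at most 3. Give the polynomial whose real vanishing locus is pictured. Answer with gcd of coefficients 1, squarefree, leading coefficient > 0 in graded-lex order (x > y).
x^2 - 2*x*y - 2*y^2 - 2*x - 1

1. The degree is 2 — the shape is more complex than any degree-1 curve.
2. From the visible intercepts: it misses every integer gridline on the y-axis.
3. Assembling these constraints gives the stated polynomial.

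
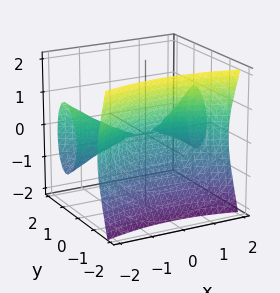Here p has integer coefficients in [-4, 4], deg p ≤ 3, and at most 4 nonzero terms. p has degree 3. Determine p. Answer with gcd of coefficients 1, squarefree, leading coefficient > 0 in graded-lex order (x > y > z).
First, the picture has 3 separate pieces. Treating them together as one polynomial.
Next, degree: no degree-2 surface has this shape, so deg p = 3.
Next, from the visible intercepts: it meets the z-axis at z = 0 (among the integer gridlines); every point of the x-axis in the box is on the surface.
Finally, the integer polynomial consistent with all of this is the stated p.

x^2*y - 3*y^3 - 2*z^2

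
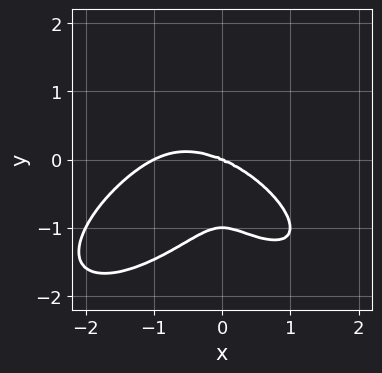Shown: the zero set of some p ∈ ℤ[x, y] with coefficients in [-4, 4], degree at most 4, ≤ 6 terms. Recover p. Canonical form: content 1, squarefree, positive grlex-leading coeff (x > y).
Degree: a generic line meets the curve in up to 4 points, so deg p = 4.
Reading off the gridlines: among the integer gridlines, it crosses the x-axis at x ∈ {-1, 0}; the y-axis gridline crossings are at y ∈ {-1, 0}.
These observations pin down the coefficients.

x^4 + 2*y^4 + x^3 + 2*x^2*y + 2*y^3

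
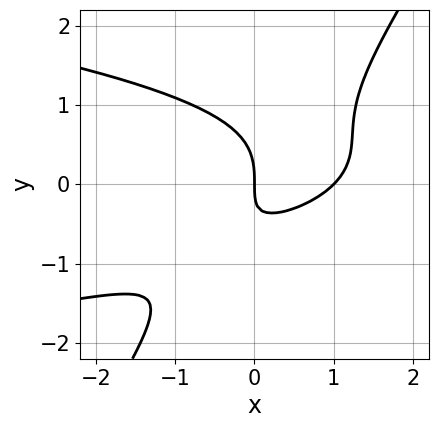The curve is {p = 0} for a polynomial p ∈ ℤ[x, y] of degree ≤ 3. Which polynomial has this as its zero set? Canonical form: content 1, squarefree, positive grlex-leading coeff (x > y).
(a) The degree is 3 — a generic line meets the curve in up to 3 points.
(b) From the axis intercepts and sections: among the integer gridlines, it crosses the x-axis at x ∈ {0, 1}; one y-axis crossing is at y = 0.
(c) Fitting integer coefficients to these (and the overall shape) gives p.

3*x*y^2 - 2*y^3 + 2*x^2 - 2*x*y - 2*x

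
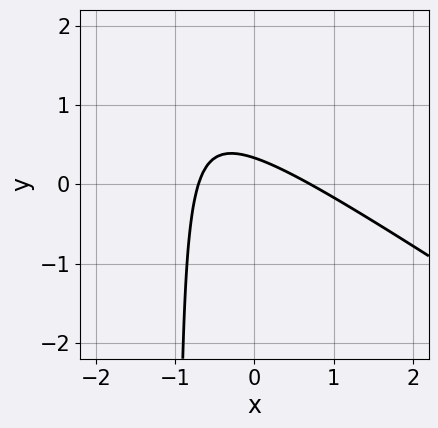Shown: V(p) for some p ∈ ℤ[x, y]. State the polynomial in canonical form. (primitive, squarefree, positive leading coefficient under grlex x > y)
First, the degree is 2 — no degree-1 curve has this shape.
Finally, matching integer coefficients to the picture gives p.

2*x^2 + 3*x*y + 3*y - 1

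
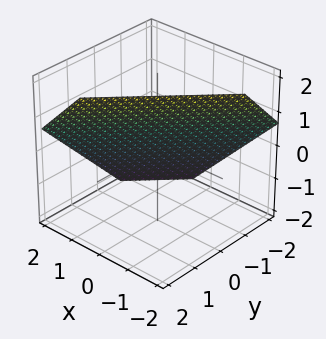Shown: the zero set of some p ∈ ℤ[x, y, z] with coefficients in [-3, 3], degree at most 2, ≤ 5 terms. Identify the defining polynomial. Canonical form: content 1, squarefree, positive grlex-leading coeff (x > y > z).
3*x - 3*y + 3*z - 2

1. deg p = 1. Every cross-section is a straight line — this is a plane.
2. The integer polynomial consistent with all of this is the stated p.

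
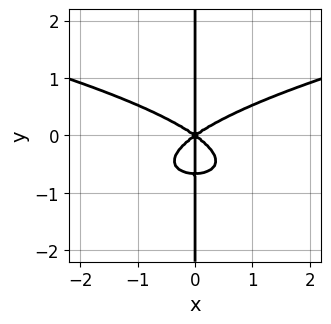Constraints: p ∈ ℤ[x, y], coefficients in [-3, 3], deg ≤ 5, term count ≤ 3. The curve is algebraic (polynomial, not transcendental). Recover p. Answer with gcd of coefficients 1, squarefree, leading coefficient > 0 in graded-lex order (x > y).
First, degree: a generic line meets the curve in up to 4 points, so deg p = 4.
Then, against the integer gridlines: it meets the x-axis at x = 0 (among the integer gridlines); every point of the y-axis in the box is on the curve.
Finally, fitting integer coefficients to these (and the overall shape) gives p.

3*x*y^3 - x^3 + 2*x*y^2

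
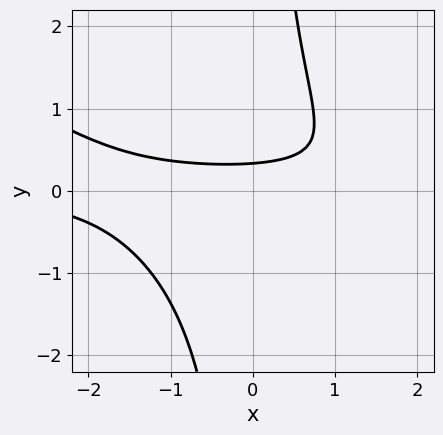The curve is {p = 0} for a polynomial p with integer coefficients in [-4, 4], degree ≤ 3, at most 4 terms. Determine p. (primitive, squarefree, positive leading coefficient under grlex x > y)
Degree: the shape is more complex than any degree-2 curve, so deg p = 3.
Reading off the gridlines: the curve avoids every integer x-axis point in the box.
Matching integer coefficients to the picture gives p.

x^2*y + 2*x*y^2 - 3*y + 1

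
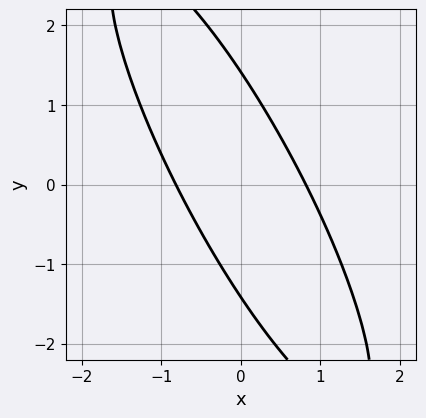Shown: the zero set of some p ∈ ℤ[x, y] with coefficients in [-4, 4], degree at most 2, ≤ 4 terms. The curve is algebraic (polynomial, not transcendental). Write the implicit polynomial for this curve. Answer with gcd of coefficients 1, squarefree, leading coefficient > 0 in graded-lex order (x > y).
3*x^2 + 3*x*y + y^2 - 2

(a) deg p = 2. A generic line meets the curve in up to 2 points.
(b) The integer polynomial consistent with all of this is the stated p.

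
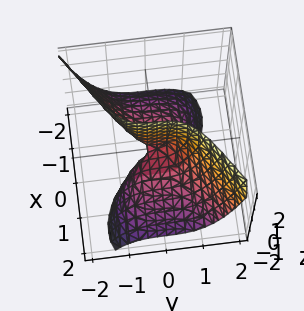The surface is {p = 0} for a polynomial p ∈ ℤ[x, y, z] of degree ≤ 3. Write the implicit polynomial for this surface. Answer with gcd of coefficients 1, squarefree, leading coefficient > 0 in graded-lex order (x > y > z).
x^3 - 2*y^3 + 3*x*z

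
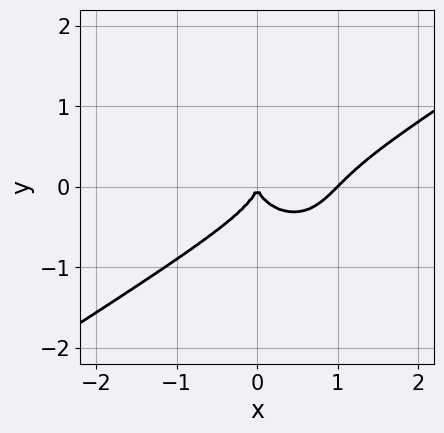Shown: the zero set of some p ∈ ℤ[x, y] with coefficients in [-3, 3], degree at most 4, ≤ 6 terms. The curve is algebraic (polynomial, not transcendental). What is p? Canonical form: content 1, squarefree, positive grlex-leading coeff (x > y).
2*x^3 - 2*x^2*y - 3*y^3 - 2*x^2

First, deg p = 3.
Then, against the integer gridlines: it crosses the y-axis at the gridline y = 0; among the integer gridlines, it crosses the x-axis at x ∈ {0, 1}.
Finally, putting this together gives p.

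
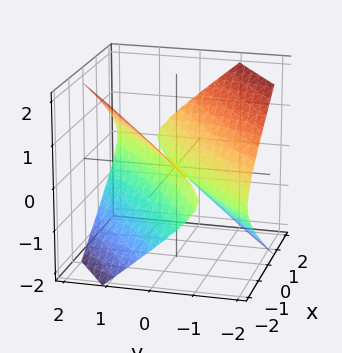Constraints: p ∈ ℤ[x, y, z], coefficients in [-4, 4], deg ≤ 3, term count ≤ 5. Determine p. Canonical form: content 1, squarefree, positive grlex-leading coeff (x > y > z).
x^2 - 3*x*y + 2*y^2 - 3*z^2

1. The degree is 2 — a generic line meets the surface in up to 2 points.
2. Reading off the gridlines: it meets the z-axis at z = 0 (among the integer gridlines); it meets the x-axis at x = 0 (among the integer gridlines).
3. Together with the visible shape, these determine p as stated.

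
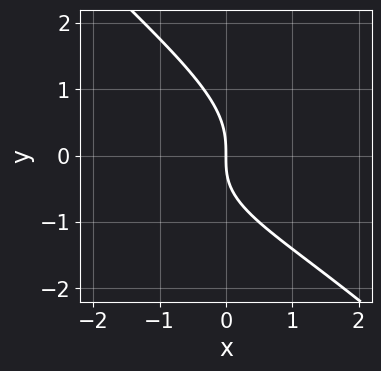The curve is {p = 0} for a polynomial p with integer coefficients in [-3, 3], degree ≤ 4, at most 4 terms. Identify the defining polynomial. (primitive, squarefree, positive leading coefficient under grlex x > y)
2*x*y^2 + 2*y^3 + x*y + 3*x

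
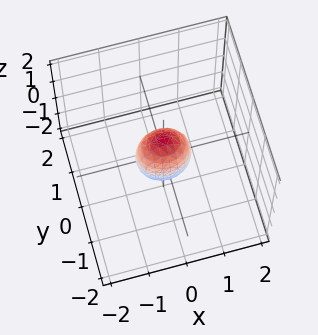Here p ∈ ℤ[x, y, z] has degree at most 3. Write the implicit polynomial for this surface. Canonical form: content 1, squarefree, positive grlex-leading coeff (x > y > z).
deg p = 2. A closed, bounded, convex surface; a quadric.
Symmetries: mirror symmetry z ↦ −z ⇒ only even powers of z; it's symmetric under x → −x, forcing even powers of x; mirror symmetry y ↦ −y ⇒ only even powers of y.
Observable constraints: among the integer gridlines, it crosses the z-axis at z ∈ {-1, 1}.
Fitting integer coefficients to these (and the overall shape) gives p.

2*x^2 + 3*y^2 + z^2 - 1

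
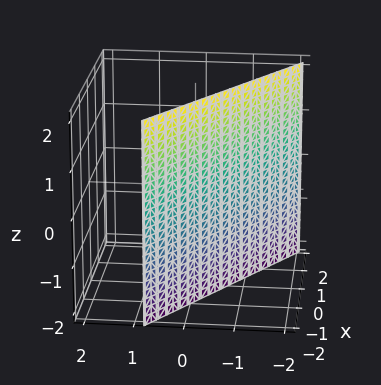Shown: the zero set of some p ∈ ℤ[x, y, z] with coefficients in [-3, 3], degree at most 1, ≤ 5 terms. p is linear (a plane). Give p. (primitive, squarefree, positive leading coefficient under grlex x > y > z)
2*x + 3*y + 2

(a) Degree: the surface is flat (a plane), so deg p = 1.
(b) From the visible intercepts: it meets the x-axis at x = -1 (among the integer gridlines); no z-intercept at any integer in the box.
(c) These observations pin down the coefficients.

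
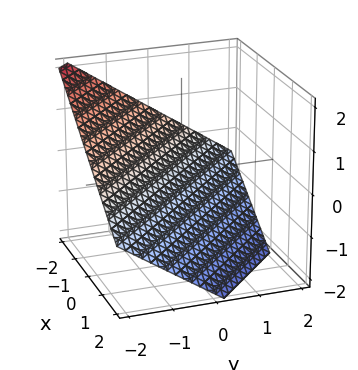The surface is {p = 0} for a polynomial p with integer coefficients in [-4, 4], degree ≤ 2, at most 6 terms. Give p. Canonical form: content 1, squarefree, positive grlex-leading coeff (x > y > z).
The degree is 1 — every cross-section is a straight line — this is a plane.
Against the integer gridlines: it crosses the y-axis at the gridline y = -1; one x-axis crossing is at x = -1.
Fitting integer coefficients to these (and the overall shape) gives p.

2*x + 2*y + 3*z + 2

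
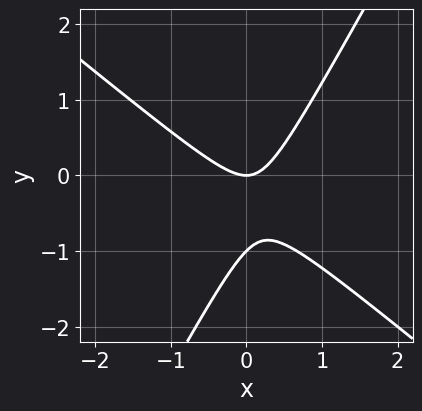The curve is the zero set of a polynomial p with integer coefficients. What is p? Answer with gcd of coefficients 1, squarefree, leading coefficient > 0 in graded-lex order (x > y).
First, deg p = 2. No degree-1 curve has this shape.
Then, reading off the gridlines: the y-axis gridline crossings are at y ∈ {-1, 0}; it crosses the x-axis at the gridline x = 0.
Finally, matching integer coefficients to the picture gives p.

3*x^2 + 2*x*y - 2*y^2 - 2*y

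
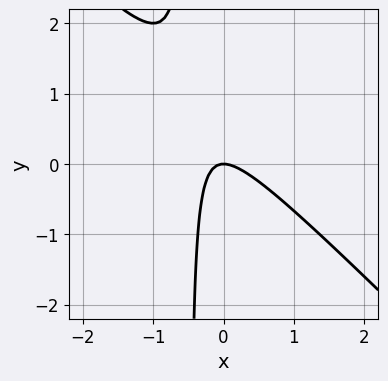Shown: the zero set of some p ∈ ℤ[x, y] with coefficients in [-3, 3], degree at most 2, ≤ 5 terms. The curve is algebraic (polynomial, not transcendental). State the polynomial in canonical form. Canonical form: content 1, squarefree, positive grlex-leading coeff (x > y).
2*x^2 + 2*x*y + y

The degree is 2 — the shape is more complex than any degree-1 curve.
From the axis intercepts and sections: one y-axis crossing is at y = 0; one x-axis crossing is at x = 0.
Together with the visible shape, these determine p as stated.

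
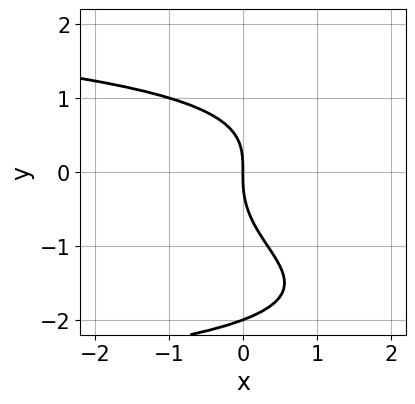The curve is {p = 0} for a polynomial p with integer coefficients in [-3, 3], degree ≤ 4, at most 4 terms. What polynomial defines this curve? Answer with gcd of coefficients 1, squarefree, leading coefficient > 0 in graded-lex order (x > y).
(a) The degree is 4 — a generic line meets the curve in up to 4 points.
(b) From the visible intercepts: the y-axis gridline crossings are at y ∈ {-2, 0}; it crosses the x-axis at the gridline x = 0.
(c) These observations pin down the coefficients.

y^4 + 2*y^3 + 3*x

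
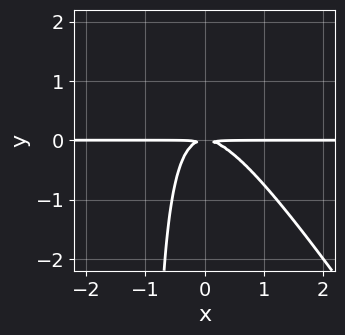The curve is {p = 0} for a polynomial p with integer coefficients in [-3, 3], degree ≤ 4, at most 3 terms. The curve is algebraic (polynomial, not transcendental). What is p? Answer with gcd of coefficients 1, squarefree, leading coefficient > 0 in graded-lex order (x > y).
1. The degree is 3 — the shape is more complex than any degree-2 curve.
2. Observable constraints: every point of the x-axis in the box is on the curve.
3. Solving for integer coefficients yields p as stated.

3*x^2*y + 2*x*y^2 + 2*y^2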